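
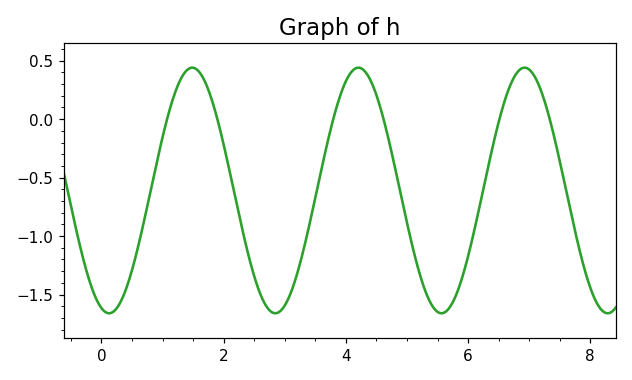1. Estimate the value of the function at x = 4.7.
-0.174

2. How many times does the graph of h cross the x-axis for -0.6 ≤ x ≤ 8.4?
6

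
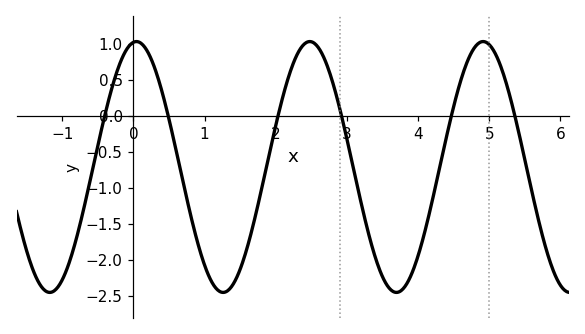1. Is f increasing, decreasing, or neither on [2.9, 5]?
neither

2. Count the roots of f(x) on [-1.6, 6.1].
6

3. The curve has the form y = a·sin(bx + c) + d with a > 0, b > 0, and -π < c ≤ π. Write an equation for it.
y = 1.74sin(2.58x + 1.46) - 0.71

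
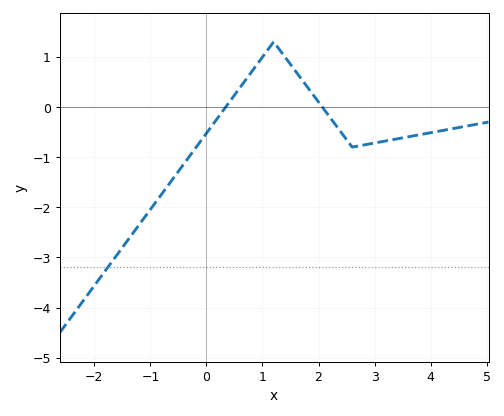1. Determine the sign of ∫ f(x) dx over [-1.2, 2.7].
negative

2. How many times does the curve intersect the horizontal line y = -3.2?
1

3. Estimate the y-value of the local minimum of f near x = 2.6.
-0.8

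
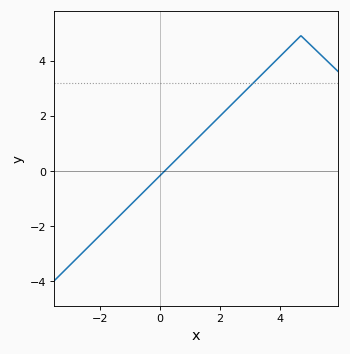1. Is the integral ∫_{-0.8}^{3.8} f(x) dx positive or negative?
positive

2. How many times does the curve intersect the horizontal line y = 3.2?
1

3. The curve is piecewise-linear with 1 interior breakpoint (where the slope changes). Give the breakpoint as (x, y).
(4.7, 4.9)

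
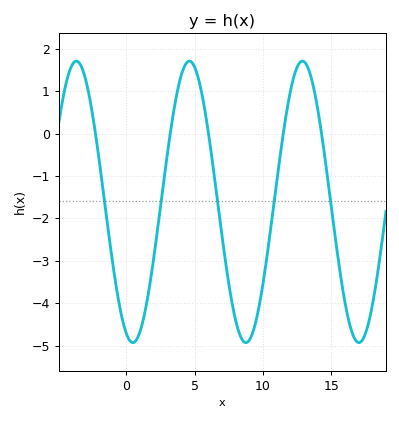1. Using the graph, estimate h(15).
-1.75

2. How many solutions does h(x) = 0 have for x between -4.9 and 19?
5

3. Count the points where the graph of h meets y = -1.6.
5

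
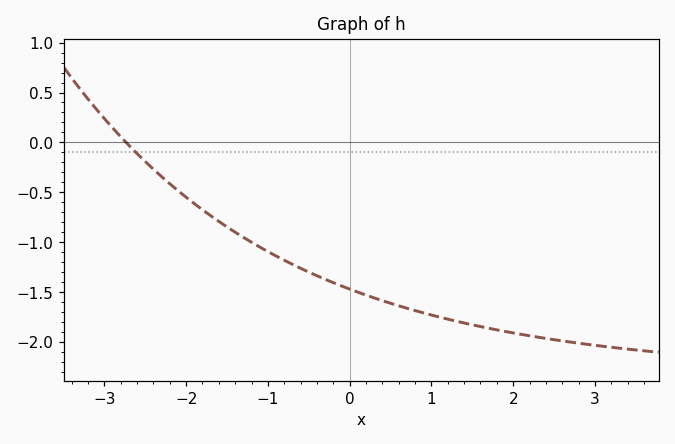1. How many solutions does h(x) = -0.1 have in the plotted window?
1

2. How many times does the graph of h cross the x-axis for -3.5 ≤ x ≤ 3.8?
1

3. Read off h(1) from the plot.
-1.75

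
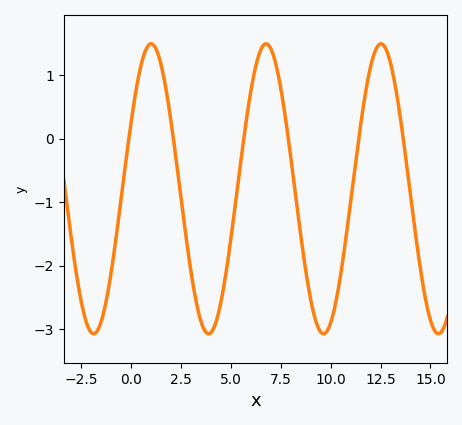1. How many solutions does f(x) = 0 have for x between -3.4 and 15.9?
6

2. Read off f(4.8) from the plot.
-2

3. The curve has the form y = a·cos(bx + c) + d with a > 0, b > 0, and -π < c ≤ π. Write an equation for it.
y = 2.28cos(1.09x - 1.08) - 0.79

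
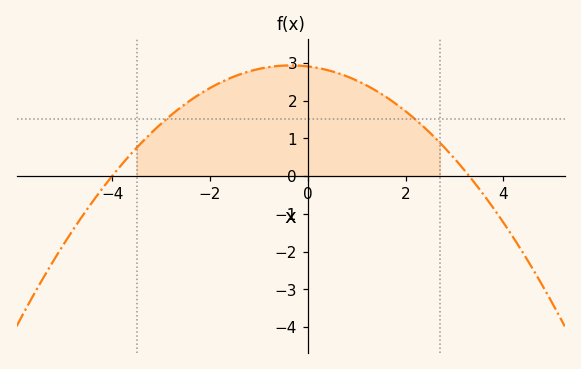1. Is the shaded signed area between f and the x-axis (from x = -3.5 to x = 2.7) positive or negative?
positive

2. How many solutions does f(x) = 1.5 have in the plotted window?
2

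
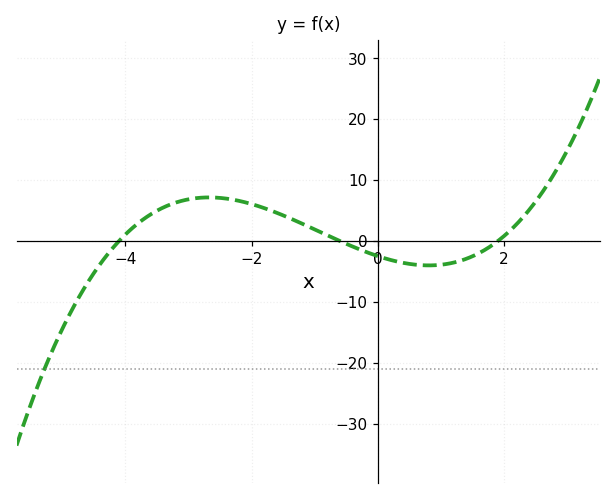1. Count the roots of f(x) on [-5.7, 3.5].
3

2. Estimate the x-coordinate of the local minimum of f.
0.8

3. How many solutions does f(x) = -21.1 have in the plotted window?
1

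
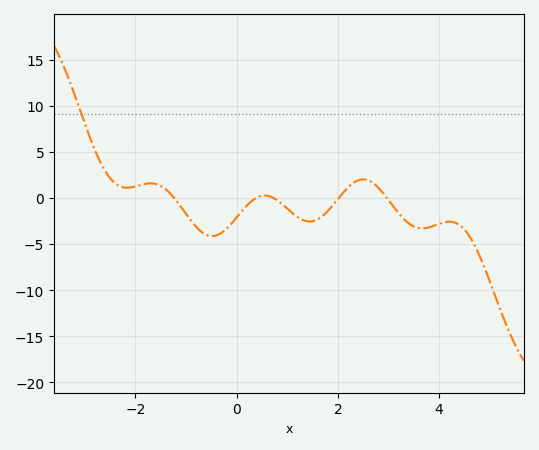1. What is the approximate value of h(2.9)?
0.479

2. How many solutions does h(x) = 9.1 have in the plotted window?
1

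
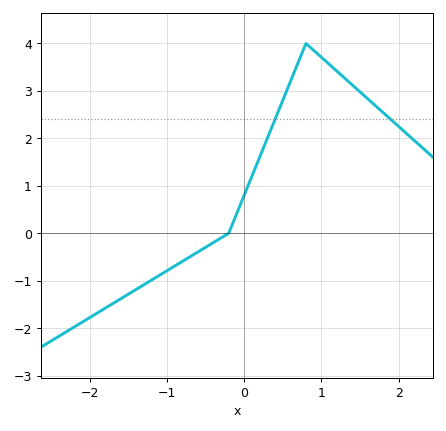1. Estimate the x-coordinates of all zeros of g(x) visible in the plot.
-0.2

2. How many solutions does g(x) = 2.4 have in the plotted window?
2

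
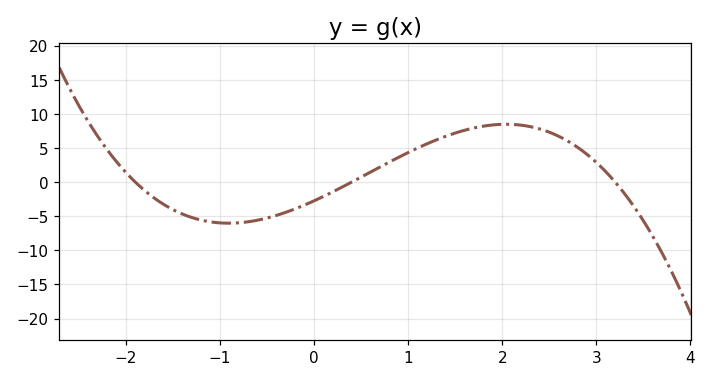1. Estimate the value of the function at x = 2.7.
5.98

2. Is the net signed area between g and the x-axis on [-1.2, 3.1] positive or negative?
positive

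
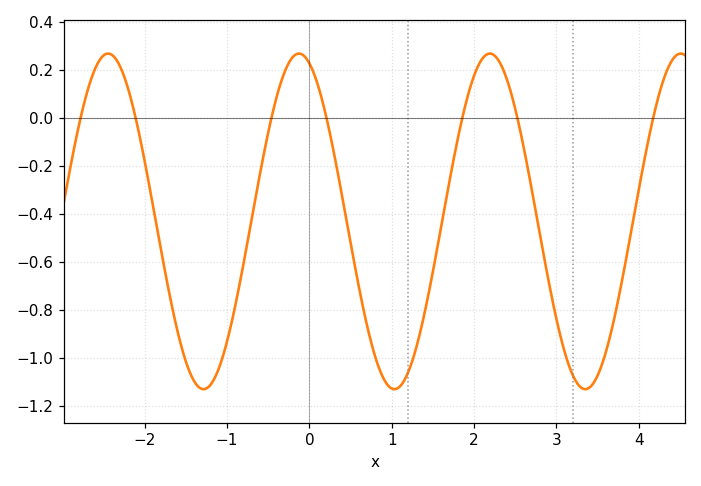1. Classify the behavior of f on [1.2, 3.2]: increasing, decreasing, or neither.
neither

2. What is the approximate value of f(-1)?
-0.931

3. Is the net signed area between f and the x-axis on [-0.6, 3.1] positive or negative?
negative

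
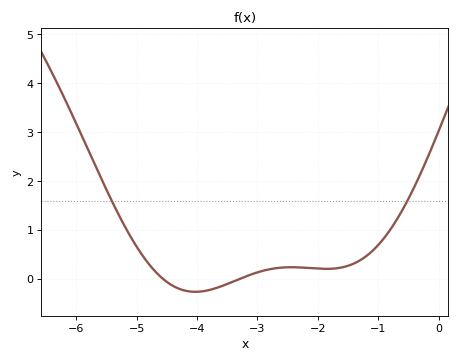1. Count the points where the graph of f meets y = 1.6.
2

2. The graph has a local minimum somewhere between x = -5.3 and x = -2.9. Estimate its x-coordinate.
-4.03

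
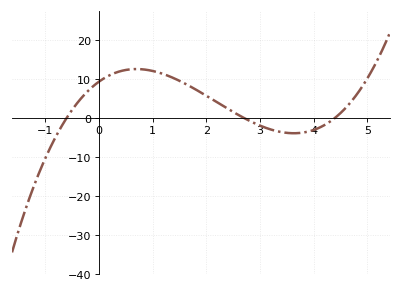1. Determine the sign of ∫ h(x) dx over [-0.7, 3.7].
positive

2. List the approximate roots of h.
-0.6, 2.7, 4.4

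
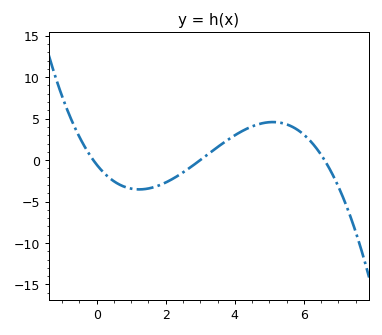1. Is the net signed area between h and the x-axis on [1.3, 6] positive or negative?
positive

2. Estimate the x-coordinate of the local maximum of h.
5.2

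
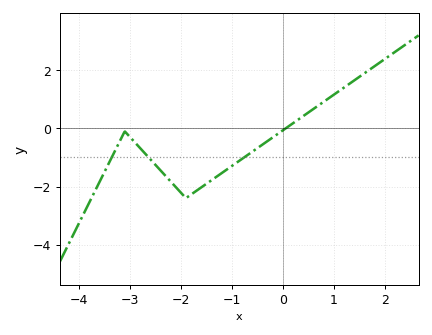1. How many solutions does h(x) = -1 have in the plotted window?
3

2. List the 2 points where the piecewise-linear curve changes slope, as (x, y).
(-3.1, -0.1); (-1.9, -2.4)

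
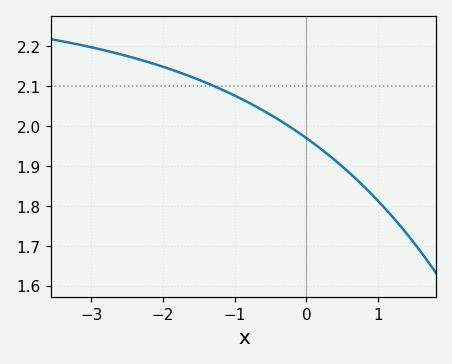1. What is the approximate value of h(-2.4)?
2.17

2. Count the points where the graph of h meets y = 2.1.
1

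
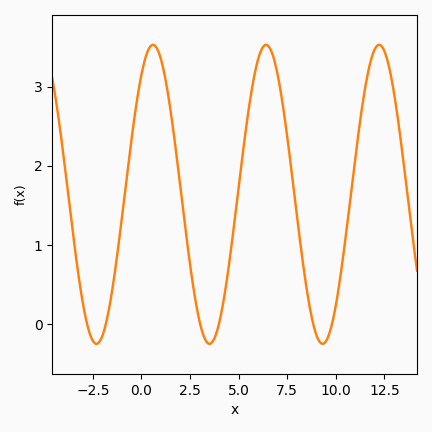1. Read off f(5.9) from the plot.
3.2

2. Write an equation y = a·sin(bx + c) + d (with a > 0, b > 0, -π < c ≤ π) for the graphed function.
y = 1.89sin(1.1x + 0.93) + 1.64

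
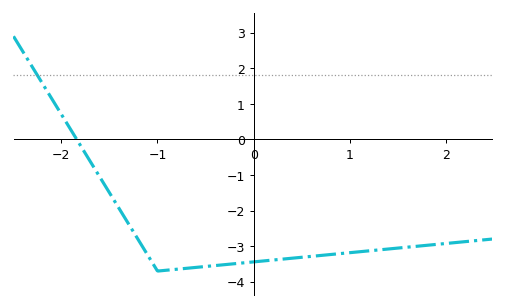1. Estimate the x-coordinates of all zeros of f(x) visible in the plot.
-1.84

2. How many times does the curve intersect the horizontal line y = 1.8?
1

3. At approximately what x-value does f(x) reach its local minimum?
-0.999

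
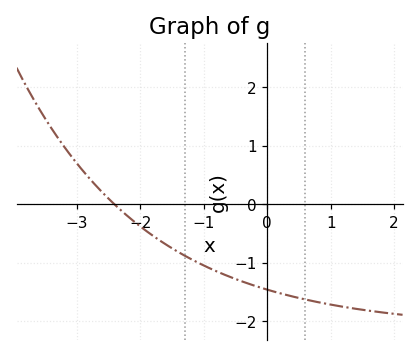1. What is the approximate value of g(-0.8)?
-1.1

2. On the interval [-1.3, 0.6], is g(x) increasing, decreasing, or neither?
decreasing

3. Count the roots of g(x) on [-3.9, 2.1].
1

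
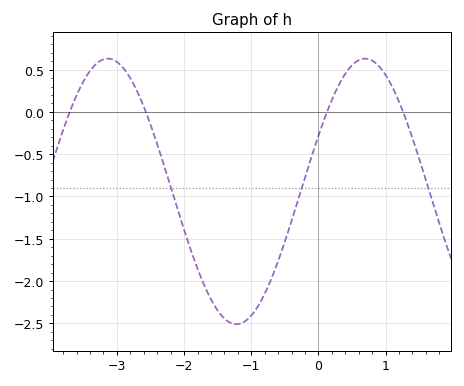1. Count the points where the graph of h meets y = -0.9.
3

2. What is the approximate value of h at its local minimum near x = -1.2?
-2.51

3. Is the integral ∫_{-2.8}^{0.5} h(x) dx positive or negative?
negative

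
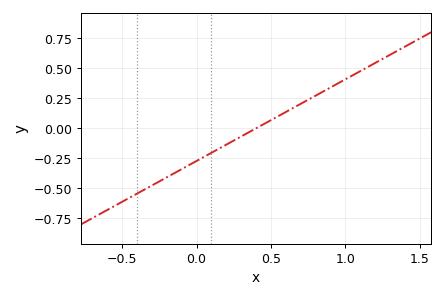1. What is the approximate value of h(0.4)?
0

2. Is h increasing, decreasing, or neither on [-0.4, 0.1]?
increasing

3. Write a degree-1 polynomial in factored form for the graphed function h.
y = 0.68(x - 0.4)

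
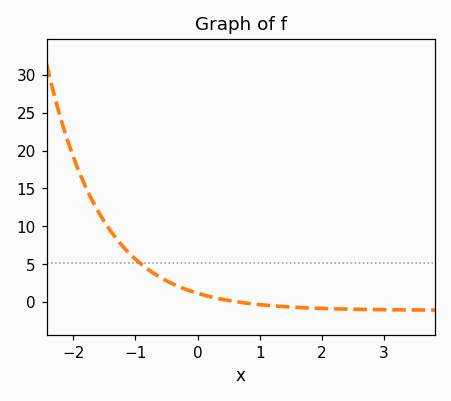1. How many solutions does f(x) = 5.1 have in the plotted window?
1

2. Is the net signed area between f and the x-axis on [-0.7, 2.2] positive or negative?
positive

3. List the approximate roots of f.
0.651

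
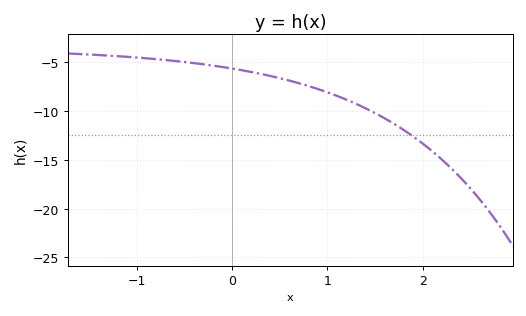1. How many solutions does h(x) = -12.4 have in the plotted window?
1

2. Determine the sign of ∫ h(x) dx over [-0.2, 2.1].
negative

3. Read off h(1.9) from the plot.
-12.5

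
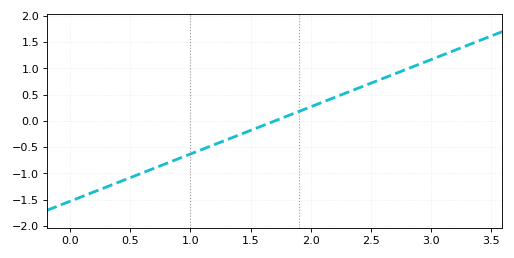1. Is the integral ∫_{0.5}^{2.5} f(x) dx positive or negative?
negative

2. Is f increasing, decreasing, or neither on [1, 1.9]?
increasing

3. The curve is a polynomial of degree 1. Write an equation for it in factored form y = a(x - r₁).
y = 0.9(x - 1.7)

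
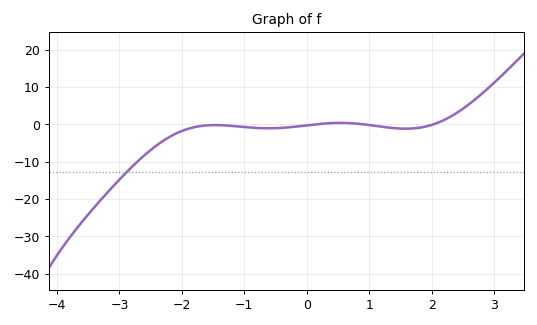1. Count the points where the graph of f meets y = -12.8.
1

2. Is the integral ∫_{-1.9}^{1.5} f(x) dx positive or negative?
negative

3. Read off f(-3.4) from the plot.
-22.1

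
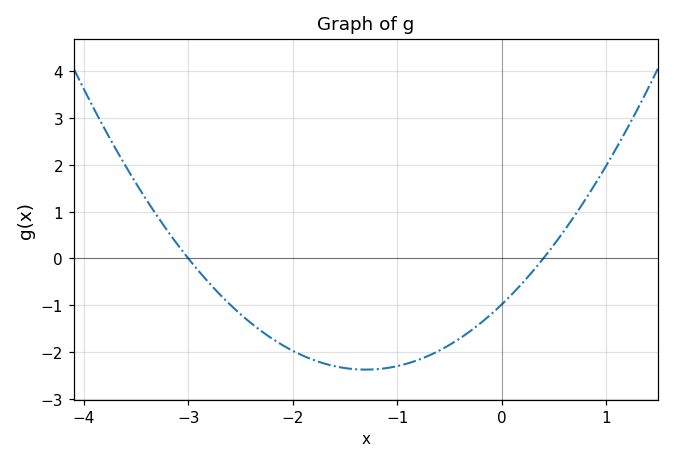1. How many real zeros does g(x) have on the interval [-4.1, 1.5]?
2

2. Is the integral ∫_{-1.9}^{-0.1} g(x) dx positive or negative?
negative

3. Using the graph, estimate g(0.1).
-0.763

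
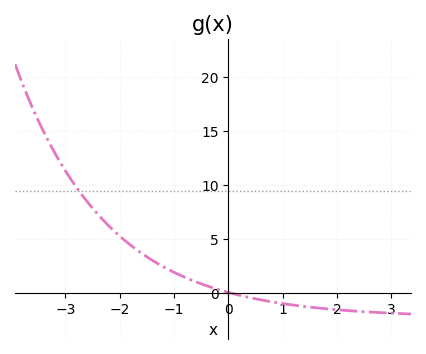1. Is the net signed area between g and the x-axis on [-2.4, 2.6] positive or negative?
positive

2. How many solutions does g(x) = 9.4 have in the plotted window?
1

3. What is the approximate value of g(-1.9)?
4.86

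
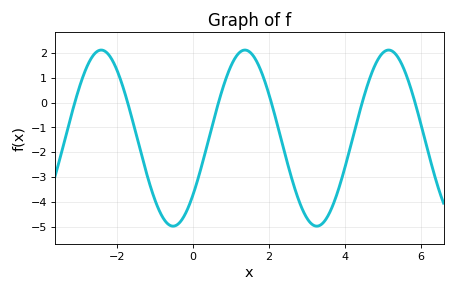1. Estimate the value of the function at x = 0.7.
0.121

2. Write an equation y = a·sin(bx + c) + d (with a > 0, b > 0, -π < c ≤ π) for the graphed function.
y = 3.55sin(1.66x - 0.71) - 1.43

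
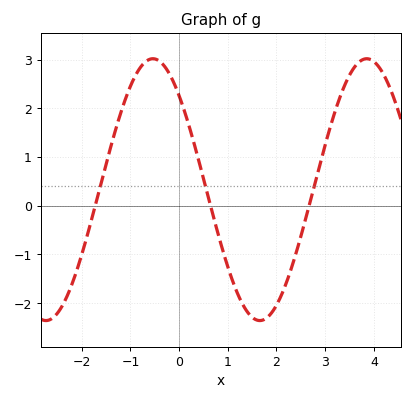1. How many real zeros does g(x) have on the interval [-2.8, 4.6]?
3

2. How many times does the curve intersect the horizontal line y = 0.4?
3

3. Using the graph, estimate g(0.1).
2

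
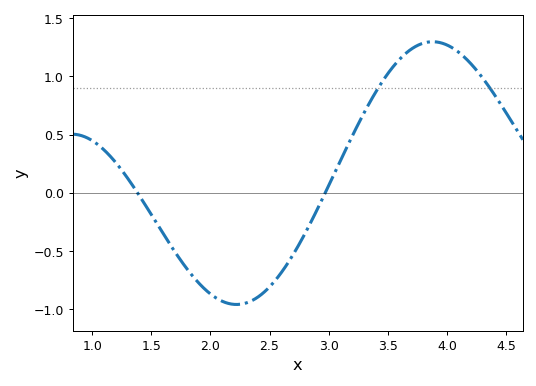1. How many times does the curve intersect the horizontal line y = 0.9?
2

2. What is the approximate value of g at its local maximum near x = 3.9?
1.3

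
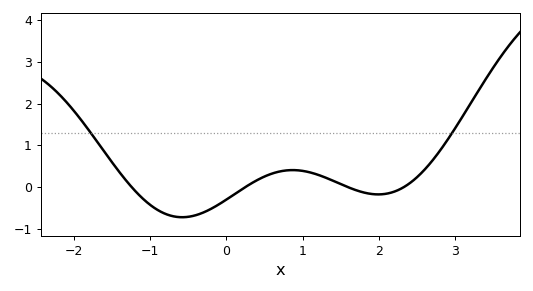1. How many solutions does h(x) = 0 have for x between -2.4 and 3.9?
4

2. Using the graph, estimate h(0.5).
0.3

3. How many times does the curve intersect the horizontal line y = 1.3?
2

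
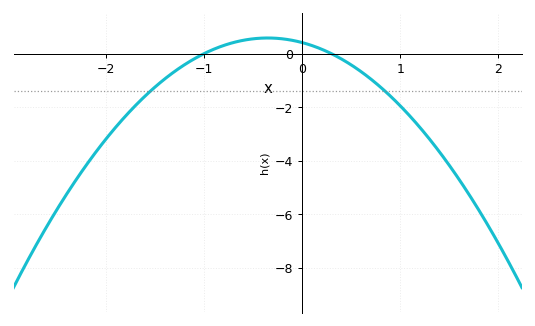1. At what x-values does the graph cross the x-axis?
-1, 0.3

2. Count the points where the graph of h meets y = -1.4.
2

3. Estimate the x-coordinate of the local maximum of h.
-0.35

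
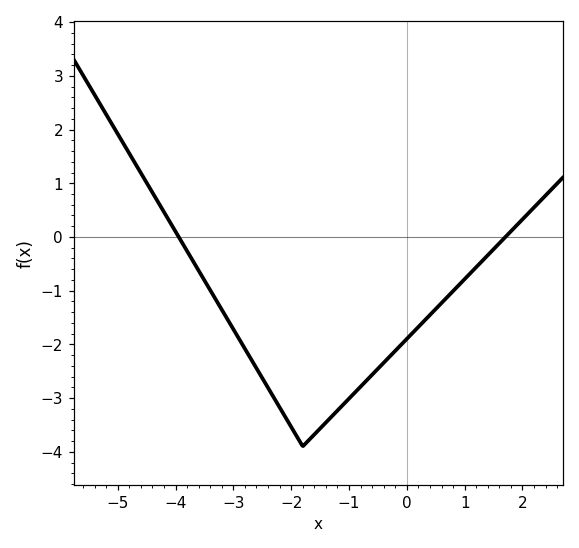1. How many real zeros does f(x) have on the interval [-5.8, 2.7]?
2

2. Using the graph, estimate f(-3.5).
-0.8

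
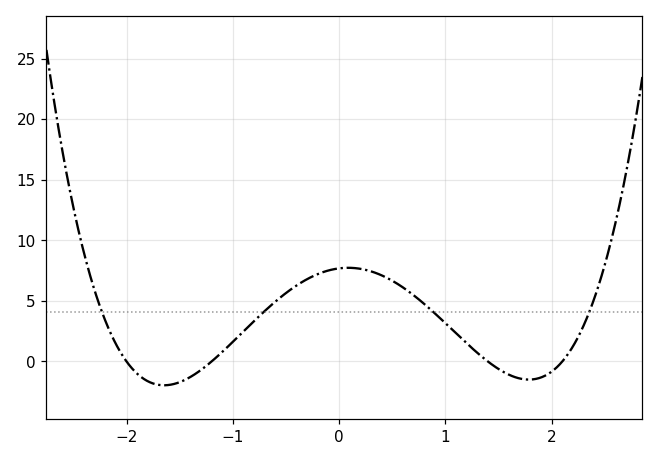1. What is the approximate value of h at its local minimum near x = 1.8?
-1.5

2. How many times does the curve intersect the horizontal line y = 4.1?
4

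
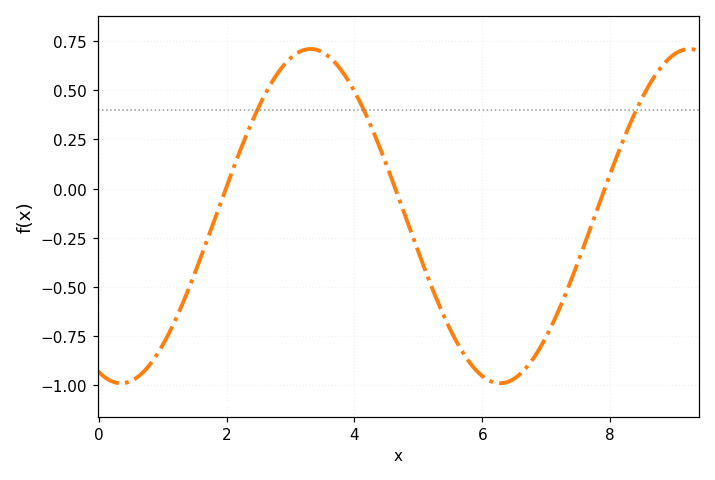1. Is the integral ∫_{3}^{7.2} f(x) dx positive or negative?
negative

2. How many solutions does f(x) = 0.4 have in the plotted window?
3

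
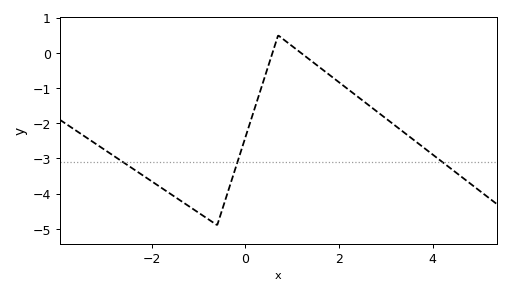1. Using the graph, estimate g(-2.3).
-3.38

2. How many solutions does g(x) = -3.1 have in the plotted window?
3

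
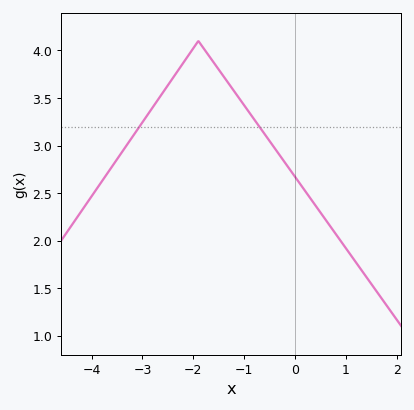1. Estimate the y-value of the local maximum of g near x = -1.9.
4.1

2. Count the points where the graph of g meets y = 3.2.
2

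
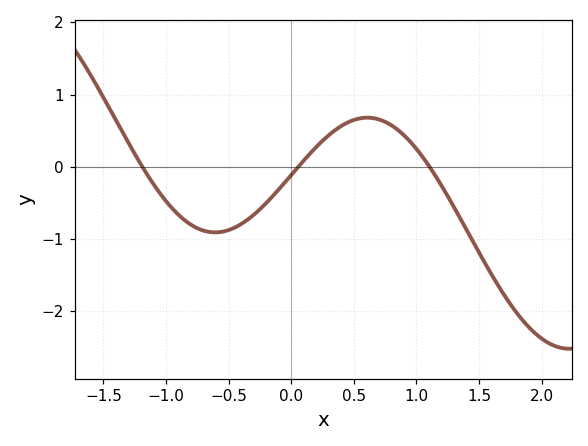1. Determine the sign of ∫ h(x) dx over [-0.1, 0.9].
positive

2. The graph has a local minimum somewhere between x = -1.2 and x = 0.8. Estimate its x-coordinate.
-0.608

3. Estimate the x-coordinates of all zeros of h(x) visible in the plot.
-1.19, 0.056, 1.1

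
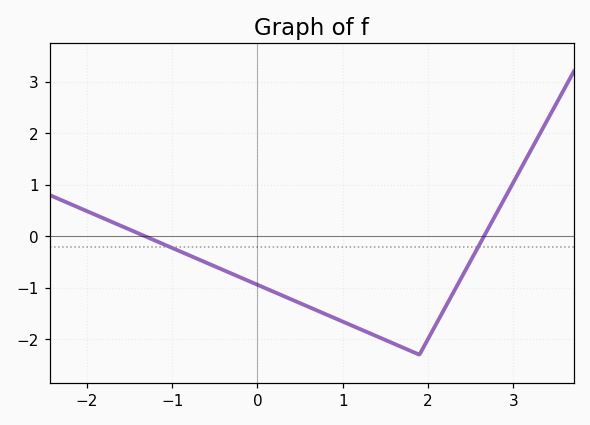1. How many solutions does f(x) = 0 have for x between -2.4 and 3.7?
2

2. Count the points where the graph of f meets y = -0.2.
2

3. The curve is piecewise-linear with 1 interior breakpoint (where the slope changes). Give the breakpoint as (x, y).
(1.9, -2.3)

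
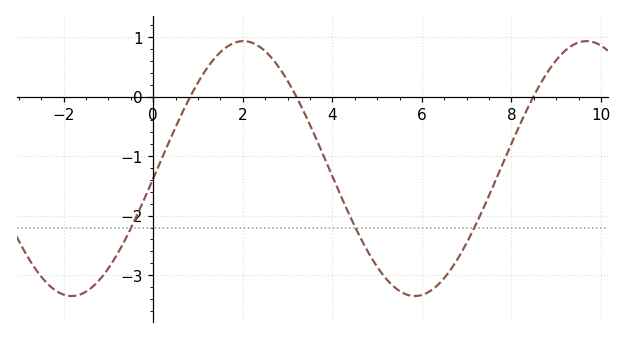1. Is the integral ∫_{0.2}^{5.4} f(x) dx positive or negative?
negative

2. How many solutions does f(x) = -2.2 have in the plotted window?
3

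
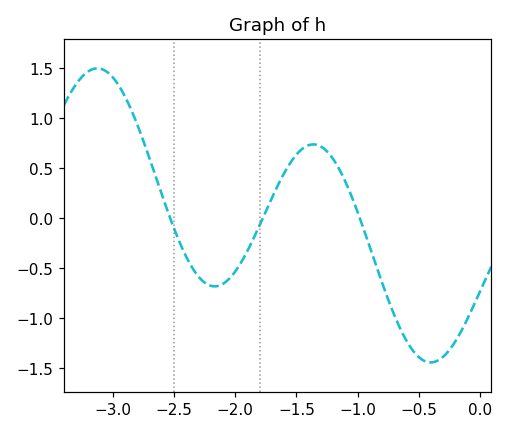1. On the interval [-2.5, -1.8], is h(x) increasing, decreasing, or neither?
neither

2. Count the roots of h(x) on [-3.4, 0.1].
3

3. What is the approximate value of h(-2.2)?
-0.65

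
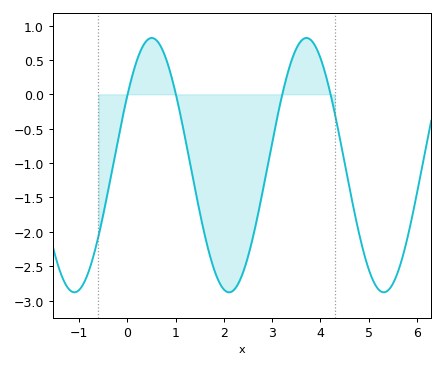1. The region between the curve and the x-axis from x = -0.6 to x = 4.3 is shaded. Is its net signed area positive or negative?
negative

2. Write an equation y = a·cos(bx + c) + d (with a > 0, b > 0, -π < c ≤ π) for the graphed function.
y = 1.85cos(1.96x - 0.99) - 1.03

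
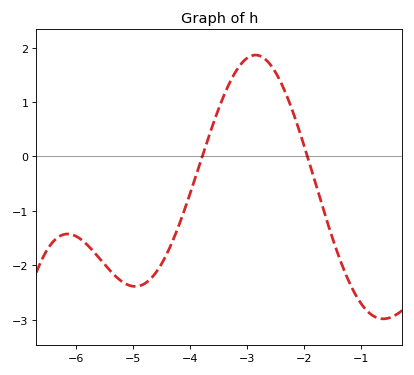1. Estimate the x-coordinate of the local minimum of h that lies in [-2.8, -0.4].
-0.606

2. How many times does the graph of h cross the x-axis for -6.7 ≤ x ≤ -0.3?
2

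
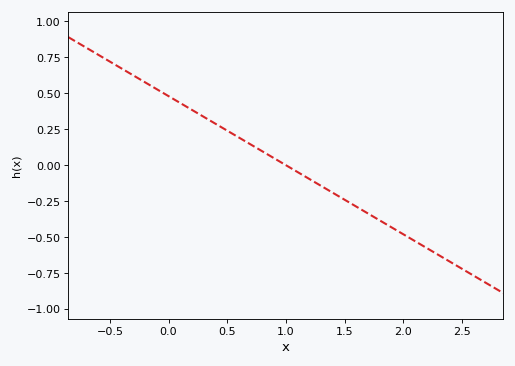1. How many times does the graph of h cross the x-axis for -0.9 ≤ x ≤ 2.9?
1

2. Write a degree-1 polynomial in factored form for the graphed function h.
y = -0.48(x - 1)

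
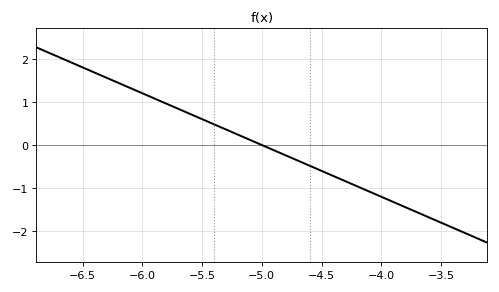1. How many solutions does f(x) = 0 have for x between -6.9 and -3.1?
1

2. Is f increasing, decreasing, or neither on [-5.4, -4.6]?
decreasing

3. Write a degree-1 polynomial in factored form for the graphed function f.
y = -1.2(x + 5)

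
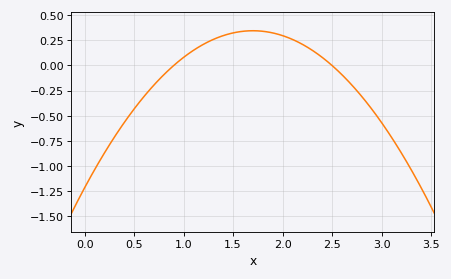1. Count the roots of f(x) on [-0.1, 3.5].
2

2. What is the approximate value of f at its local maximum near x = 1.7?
0.35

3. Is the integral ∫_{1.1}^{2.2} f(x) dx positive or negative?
positive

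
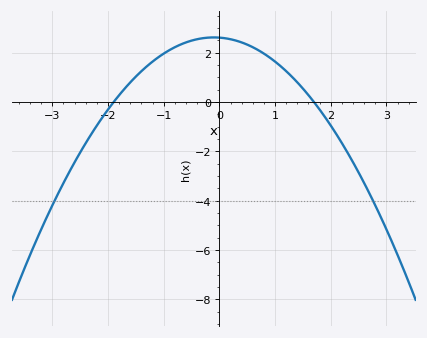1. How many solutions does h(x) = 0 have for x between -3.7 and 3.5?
2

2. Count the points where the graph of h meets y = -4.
2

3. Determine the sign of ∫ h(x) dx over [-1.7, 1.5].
positive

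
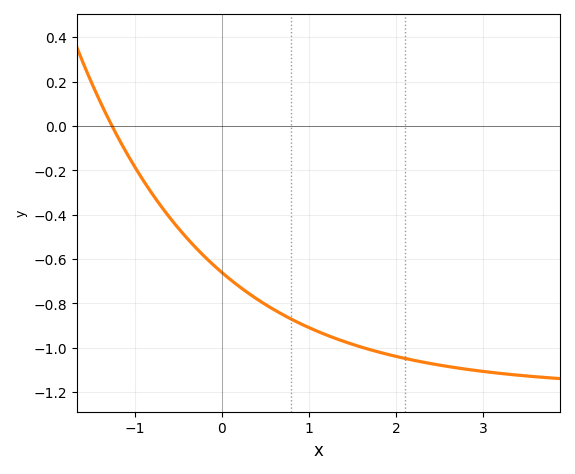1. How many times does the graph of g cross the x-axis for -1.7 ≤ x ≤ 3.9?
1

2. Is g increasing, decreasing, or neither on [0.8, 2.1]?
decreasing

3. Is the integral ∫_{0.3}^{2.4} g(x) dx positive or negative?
negative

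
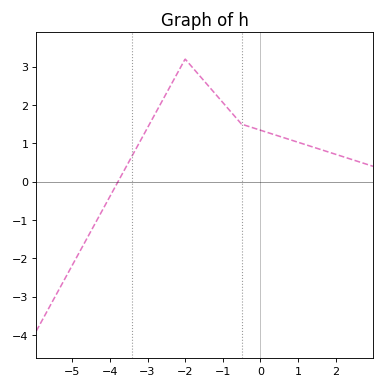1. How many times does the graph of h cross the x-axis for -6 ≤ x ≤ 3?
1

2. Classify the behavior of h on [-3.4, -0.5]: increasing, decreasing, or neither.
neither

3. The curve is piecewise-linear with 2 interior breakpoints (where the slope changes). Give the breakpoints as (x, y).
(-2, 3.2); (-0.5, 1.5)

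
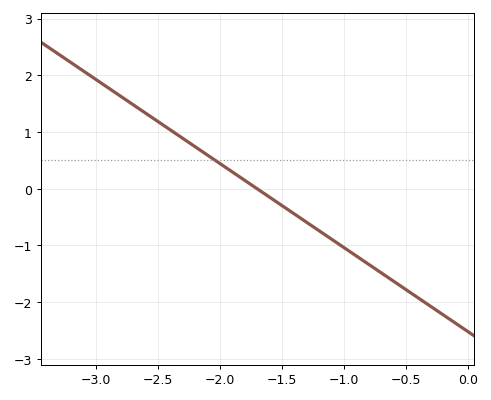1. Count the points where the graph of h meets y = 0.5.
1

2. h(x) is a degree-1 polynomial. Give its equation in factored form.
y = -1.48(x + 1.7)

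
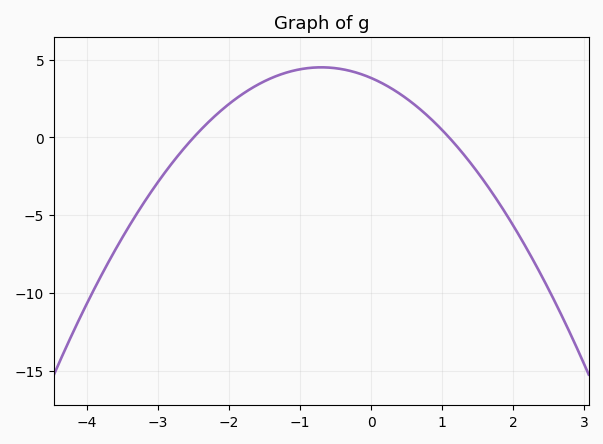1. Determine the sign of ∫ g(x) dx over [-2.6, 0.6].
positive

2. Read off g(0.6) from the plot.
2.15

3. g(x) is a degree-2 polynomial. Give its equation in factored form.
y = -1.39(x + 2.5)(x - 1.1)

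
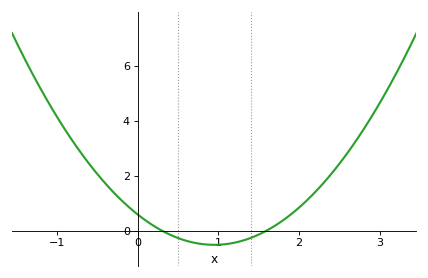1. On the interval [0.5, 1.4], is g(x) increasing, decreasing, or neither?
neither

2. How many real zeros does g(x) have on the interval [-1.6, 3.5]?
2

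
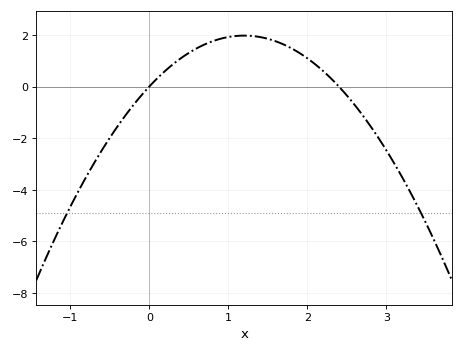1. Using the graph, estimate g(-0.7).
-3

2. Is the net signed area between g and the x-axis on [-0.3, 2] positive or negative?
positive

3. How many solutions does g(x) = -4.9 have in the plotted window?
2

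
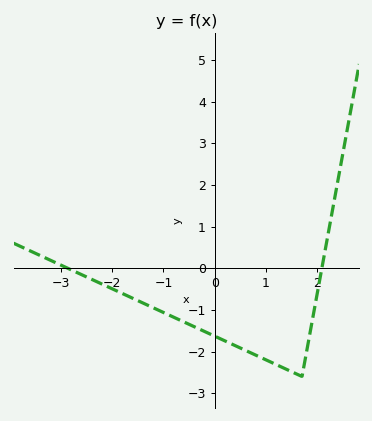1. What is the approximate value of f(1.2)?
-2.32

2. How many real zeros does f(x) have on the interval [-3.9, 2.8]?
2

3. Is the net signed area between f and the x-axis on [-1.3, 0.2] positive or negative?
negative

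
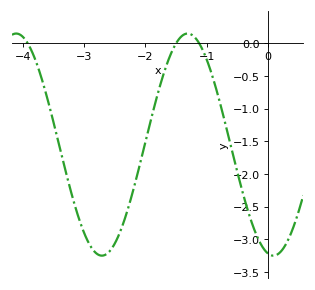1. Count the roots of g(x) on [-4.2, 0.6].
3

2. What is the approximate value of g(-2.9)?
-3.1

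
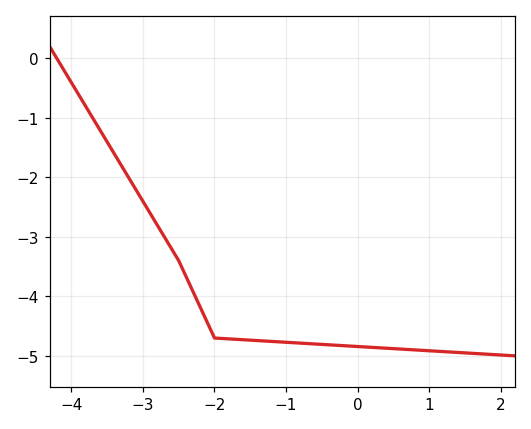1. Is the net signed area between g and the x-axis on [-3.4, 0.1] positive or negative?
negative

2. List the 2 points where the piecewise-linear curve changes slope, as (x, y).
(-2.5, -3.4); (-2, -4.7)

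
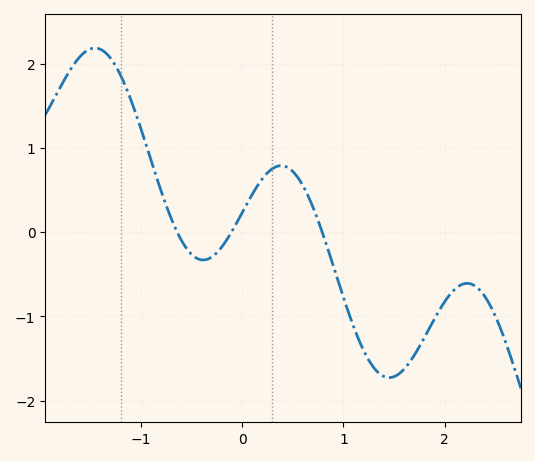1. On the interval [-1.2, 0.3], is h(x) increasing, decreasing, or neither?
neither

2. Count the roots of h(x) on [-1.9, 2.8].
3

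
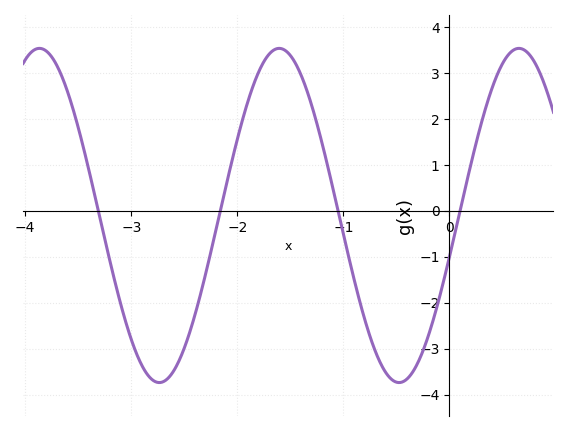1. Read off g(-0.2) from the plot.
-2.72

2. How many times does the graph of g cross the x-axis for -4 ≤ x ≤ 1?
4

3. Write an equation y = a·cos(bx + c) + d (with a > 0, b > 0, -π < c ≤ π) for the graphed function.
y = 3.64cos(2.78x - 1.82) - 0.1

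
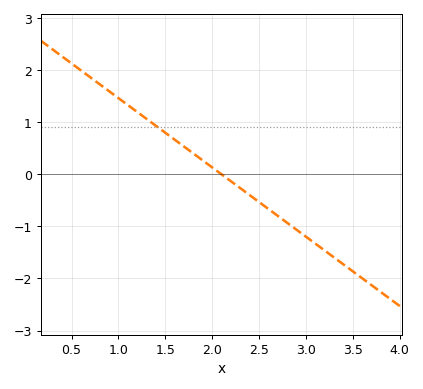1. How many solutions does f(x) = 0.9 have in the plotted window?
1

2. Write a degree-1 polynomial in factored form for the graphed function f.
y = -1.33(x - 2.1)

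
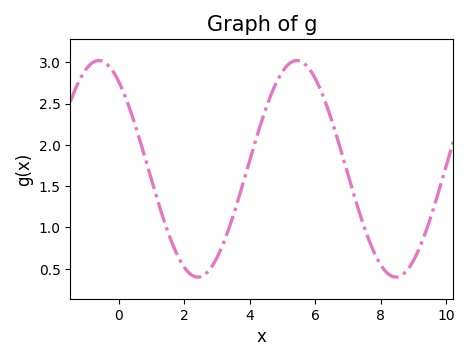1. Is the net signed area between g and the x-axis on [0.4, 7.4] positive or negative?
positive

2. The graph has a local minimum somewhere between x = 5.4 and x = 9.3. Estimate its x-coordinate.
8.4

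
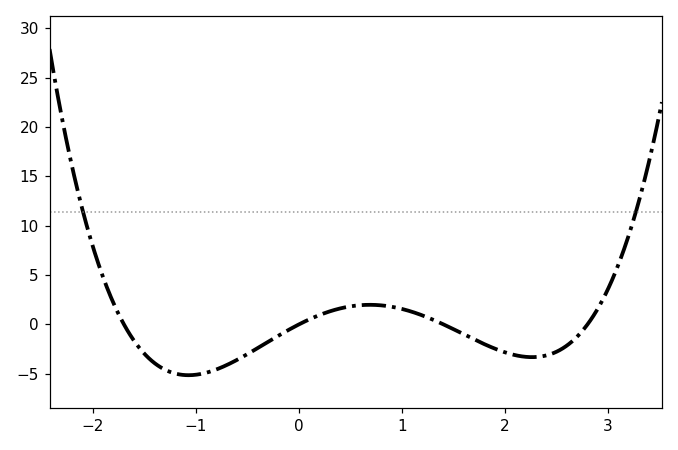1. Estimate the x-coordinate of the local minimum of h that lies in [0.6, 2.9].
2.3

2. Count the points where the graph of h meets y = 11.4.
2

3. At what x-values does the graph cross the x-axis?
-1.7, 0, 1.4, 2.8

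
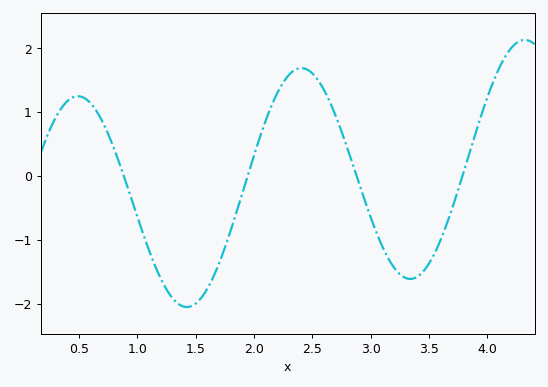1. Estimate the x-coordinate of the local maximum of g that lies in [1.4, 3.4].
2.41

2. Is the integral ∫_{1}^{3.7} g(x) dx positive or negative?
negative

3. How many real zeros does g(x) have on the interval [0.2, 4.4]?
4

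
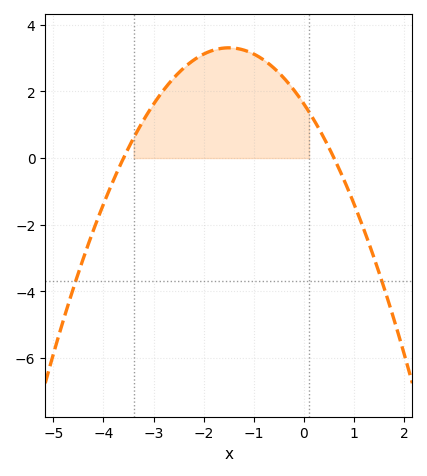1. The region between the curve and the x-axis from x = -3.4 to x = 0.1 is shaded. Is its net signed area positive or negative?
positive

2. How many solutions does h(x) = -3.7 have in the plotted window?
2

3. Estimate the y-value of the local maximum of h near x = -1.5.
3.31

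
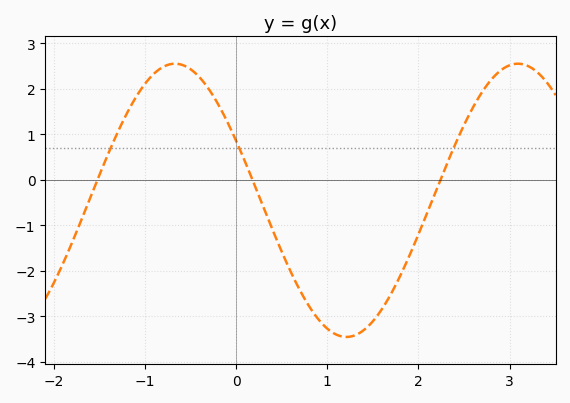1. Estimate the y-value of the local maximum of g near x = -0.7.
2.5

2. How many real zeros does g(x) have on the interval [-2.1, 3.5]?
3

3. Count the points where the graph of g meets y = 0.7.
3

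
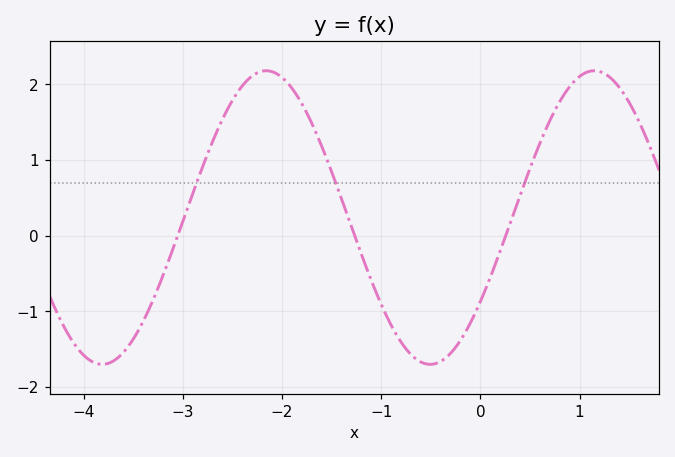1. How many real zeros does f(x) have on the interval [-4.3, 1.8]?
3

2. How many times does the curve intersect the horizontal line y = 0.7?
3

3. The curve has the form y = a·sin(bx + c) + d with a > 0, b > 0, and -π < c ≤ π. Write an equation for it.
y = 1.94sin(1.9x - 0.61) + 0.24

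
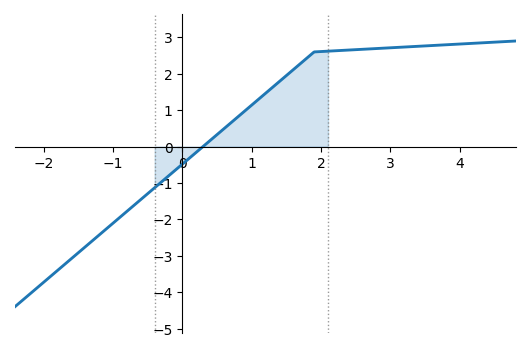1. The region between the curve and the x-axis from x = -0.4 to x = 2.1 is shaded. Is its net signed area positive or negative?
positive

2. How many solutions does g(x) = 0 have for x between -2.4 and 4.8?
1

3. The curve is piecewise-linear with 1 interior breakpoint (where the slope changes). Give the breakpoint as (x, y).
(1.9, 2.6)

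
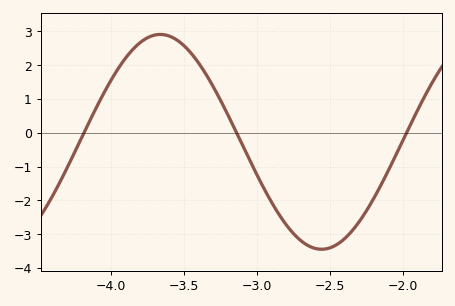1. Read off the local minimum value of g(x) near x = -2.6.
-3.4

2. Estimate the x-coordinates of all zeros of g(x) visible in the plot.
-4.2, -3.15, -1.95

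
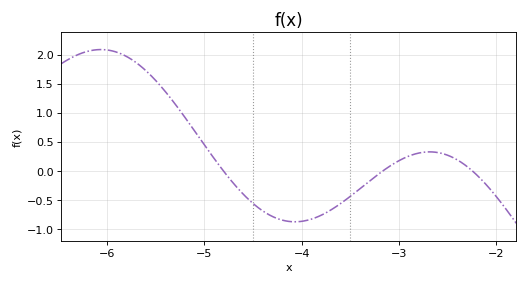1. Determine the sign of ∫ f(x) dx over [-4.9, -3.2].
negative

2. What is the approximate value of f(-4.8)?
-0.009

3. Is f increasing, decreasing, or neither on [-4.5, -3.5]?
neither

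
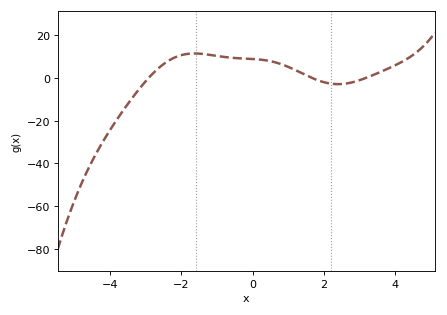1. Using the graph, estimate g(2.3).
-2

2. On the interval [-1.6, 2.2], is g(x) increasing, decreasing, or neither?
decreasing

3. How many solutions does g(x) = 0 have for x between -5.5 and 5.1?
3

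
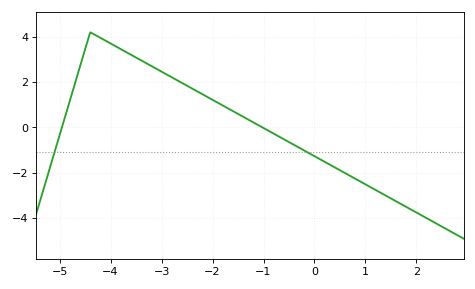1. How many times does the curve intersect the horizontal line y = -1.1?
2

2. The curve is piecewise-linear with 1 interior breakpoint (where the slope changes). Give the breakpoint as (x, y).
(-4.4, 4.2)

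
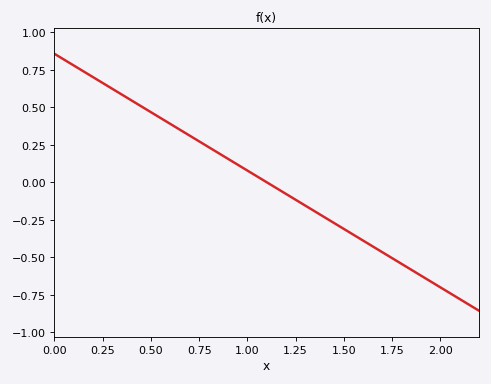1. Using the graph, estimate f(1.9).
-0.62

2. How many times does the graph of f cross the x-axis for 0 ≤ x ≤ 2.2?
1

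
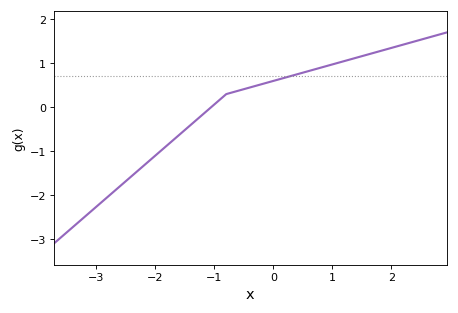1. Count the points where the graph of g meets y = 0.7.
1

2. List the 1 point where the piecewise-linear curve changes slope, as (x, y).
(-0.8, 0.3)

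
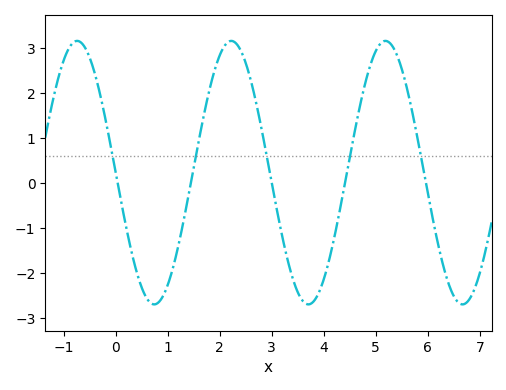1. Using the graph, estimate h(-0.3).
2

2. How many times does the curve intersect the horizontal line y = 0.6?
5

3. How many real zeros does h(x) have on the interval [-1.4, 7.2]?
5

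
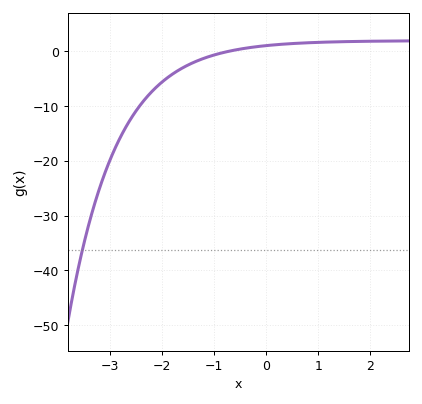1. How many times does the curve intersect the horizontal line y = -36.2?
1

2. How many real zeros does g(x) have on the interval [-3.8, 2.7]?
1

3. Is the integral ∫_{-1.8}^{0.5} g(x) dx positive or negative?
negative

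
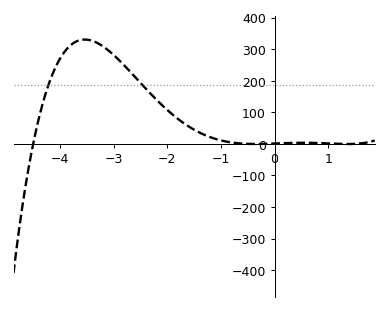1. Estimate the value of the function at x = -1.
10.9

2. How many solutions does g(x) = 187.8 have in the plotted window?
2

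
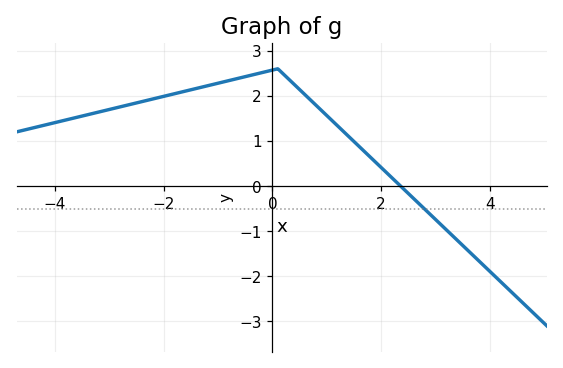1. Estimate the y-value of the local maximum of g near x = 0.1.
2.6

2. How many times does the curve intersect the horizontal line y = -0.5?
1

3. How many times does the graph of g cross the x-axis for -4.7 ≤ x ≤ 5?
1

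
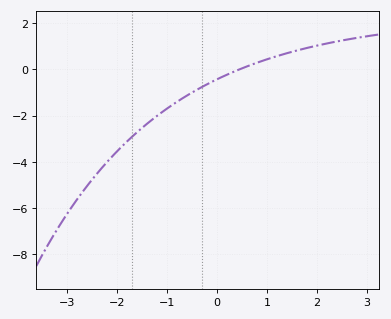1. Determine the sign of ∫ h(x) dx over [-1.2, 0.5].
negative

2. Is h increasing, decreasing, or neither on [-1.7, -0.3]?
increasing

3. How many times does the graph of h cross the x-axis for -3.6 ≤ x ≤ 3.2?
1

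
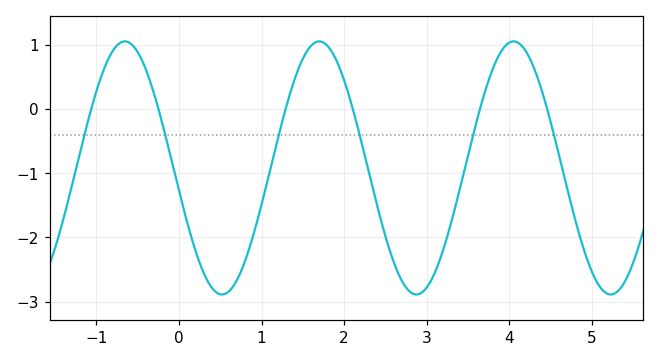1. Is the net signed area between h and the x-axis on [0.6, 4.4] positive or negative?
negative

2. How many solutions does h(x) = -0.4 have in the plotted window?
6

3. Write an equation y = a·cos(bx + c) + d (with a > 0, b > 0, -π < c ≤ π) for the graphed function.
y = 1.97cos(2.67x + 1.75) - 0.92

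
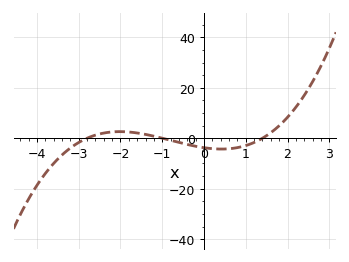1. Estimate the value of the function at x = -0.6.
-1.69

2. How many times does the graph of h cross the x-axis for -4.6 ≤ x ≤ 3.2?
3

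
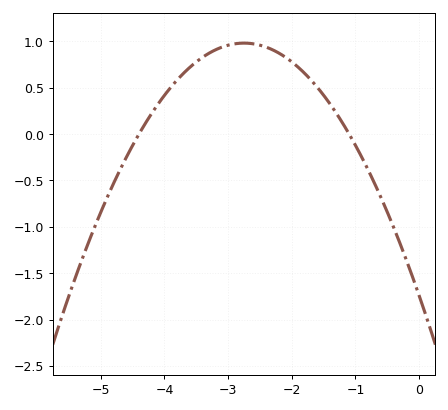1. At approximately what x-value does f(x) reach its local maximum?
-2.8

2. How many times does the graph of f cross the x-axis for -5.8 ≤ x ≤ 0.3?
2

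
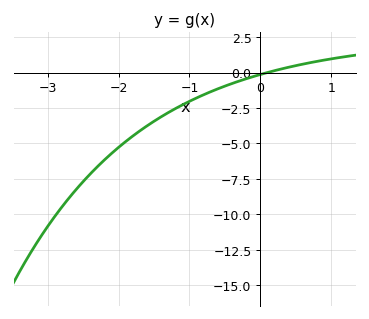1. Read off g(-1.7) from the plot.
-4.2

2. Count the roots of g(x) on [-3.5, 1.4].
1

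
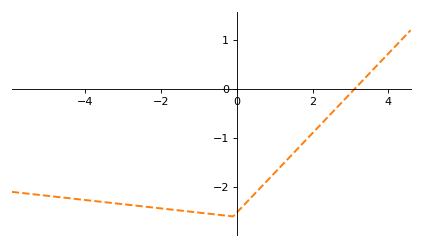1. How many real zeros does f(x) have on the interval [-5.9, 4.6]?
1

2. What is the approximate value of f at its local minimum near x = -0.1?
-2.6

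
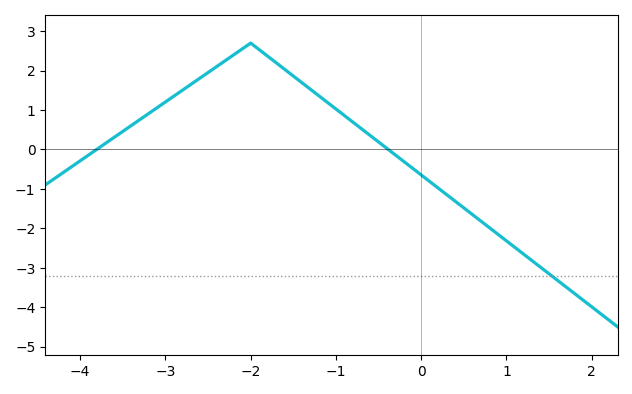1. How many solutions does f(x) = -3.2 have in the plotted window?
1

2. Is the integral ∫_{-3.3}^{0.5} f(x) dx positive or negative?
positive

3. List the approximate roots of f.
-3.81, -0.386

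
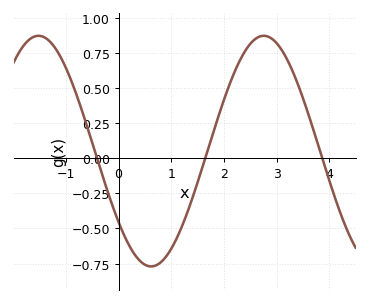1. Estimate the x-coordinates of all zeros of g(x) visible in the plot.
-0.4, 1.6, 3.9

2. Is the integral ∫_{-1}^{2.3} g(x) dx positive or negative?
negative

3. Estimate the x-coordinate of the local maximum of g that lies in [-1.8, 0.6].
-1.5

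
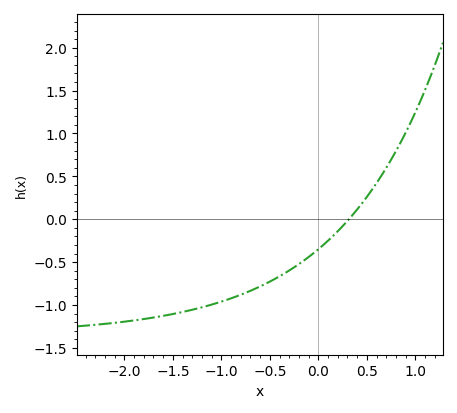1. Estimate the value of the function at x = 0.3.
0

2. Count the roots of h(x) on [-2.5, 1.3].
1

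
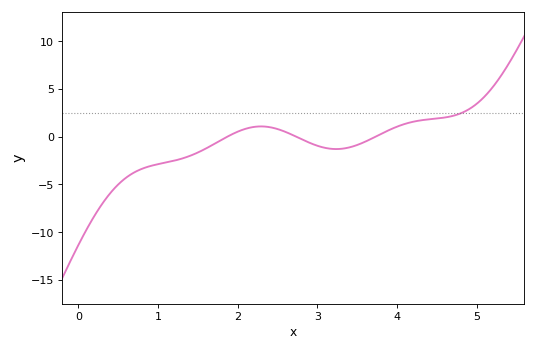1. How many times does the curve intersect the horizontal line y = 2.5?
1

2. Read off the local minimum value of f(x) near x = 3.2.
-1.5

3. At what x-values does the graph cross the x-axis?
1.9, 2.7, 3.7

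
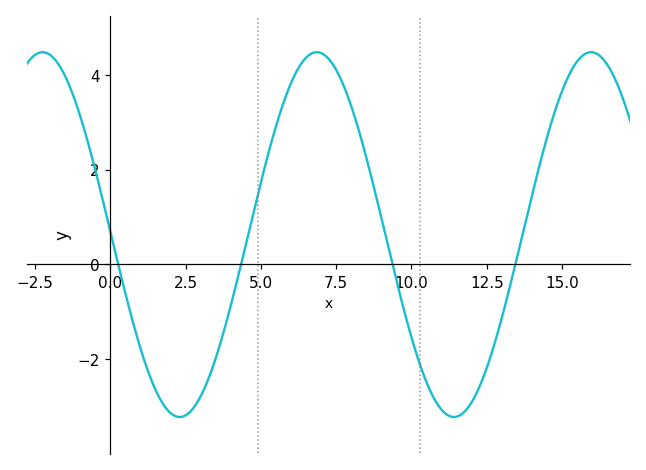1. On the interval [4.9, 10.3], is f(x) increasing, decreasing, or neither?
neither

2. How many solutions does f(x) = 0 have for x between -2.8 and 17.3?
4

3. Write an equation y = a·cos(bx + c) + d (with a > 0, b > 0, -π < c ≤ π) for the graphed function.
y = 3.85cos(0.69x + 1.6) + 0.63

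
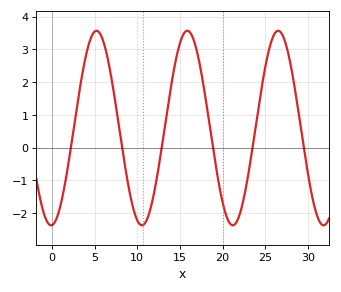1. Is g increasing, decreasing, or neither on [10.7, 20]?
neither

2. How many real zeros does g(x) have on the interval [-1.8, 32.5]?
6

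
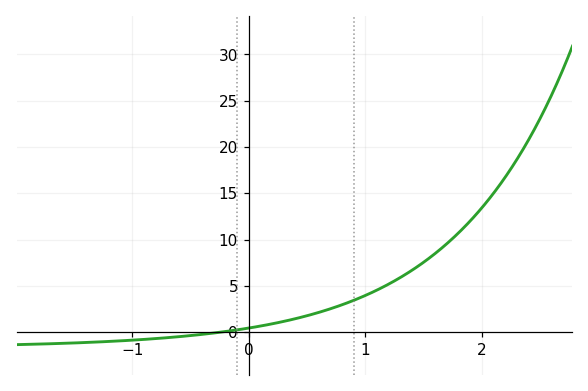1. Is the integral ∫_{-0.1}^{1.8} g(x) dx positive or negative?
positive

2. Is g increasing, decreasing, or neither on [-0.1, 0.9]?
increasing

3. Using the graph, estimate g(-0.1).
0.244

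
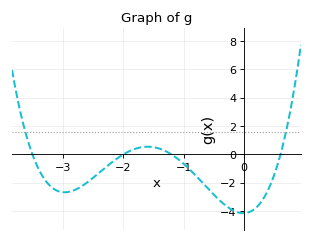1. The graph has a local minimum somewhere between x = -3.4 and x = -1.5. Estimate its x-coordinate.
-3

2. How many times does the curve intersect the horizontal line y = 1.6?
2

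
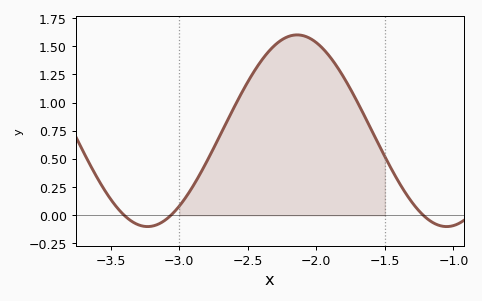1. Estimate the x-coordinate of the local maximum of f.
-2.15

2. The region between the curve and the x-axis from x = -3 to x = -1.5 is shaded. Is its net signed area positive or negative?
positive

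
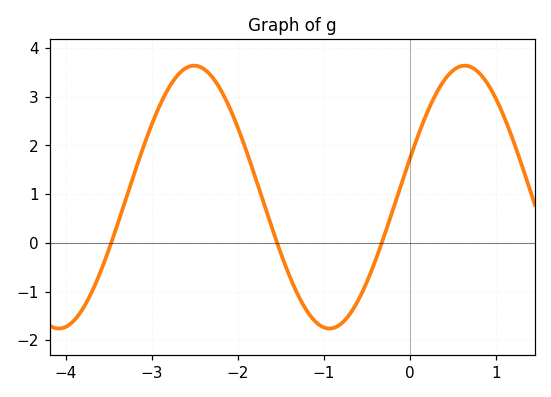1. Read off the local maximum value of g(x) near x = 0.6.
3.64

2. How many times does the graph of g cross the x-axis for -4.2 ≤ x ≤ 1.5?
3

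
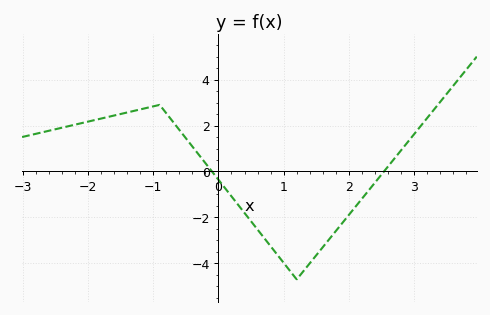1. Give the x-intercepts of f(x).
-0.099, 2.54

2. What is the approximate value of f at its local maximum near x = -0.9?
2.9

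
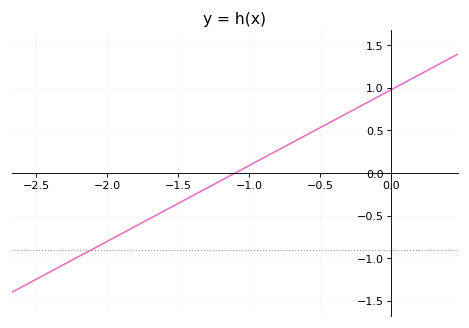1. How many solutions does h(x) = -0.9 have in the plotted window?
1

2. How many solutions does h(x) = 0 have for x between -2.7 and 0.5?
1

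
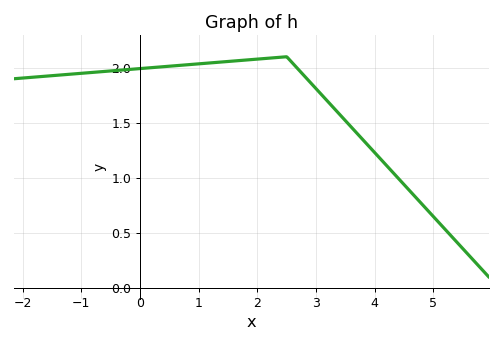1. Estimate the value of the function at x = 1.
2.04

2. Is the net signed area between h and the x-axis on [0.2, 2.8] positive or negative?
positive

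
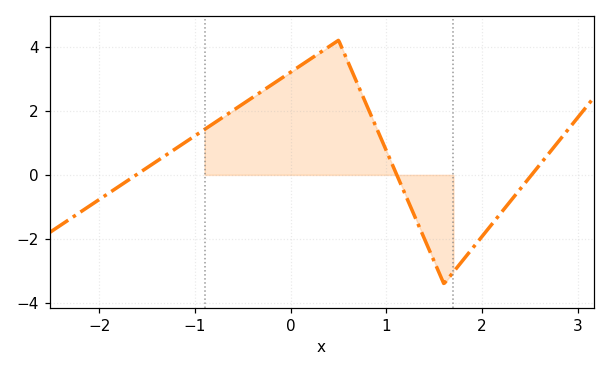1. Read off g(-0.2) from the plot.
2.81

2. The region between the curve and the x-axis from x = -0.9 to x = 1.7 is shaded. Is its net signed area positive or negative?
positive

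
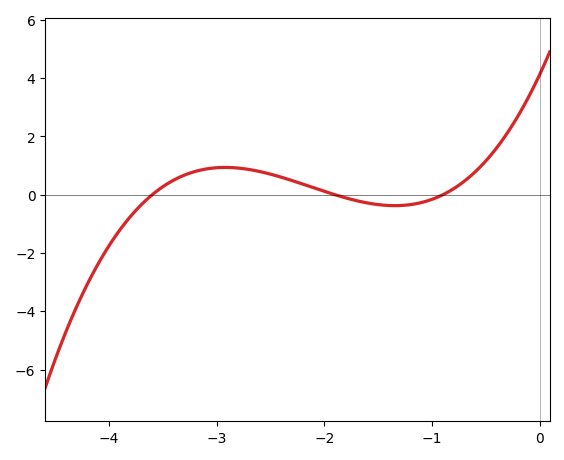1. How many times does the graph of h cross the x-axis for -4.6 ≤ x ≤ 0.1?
3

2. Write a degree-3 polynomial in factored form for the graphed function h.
y = 0.67(x + 3.6)(x + 1.9)(x + 0.9)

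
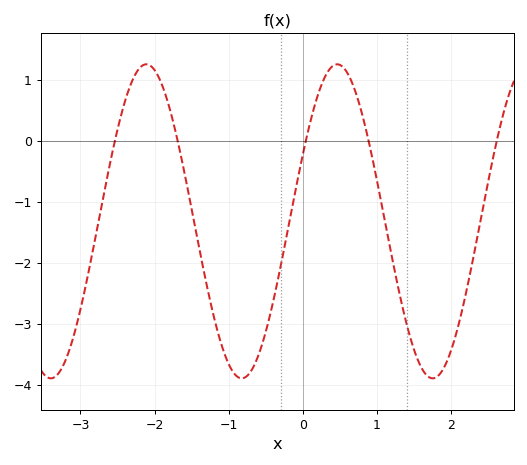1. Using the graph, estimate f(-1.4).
-1.7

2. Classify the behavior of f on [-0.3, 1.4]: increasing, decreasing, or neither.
neither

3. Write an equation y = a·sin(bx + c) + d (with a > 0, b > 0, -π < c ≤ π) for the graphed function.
y = 2.57sin(2.4x + 0.44) - 1.32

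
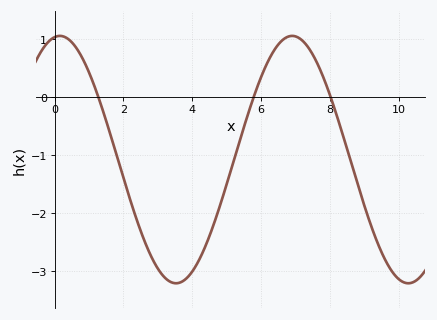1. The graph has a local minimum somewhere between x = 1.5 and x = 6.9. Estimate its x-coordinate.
3.53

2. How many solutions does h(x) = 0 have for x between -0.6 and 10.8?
3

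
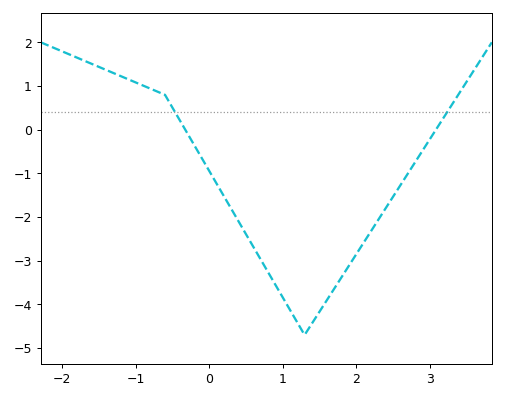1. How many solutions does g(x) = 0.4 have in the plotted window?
2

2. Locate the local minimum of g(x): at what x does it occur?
1.3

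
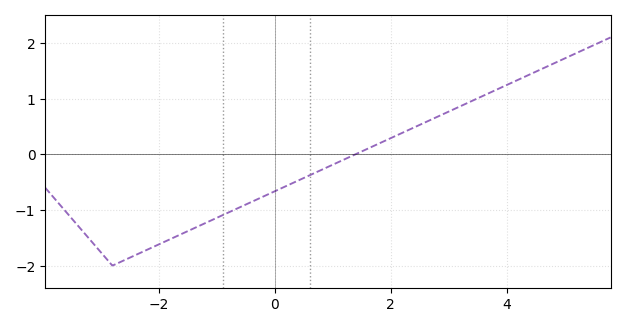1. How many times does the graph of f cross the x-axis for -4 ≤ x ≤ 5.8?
1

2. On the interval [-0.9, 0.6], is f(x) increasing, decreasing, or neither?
increasing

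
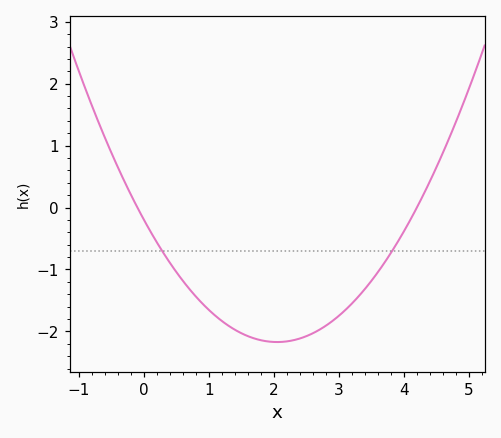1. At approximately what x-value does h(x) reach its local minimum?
2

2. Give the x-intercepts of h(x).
-0.1, 4.2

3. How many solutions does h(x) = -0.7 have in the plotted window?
2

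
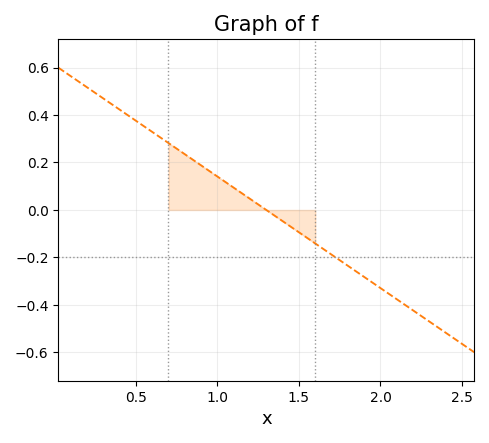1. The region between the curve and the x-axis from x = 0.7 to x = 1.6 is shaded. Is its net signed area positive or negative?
positive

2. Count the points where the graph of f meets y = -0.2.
1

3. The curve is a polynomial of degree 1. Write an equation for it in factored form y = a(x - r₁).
y = -0.47(x - 1.3)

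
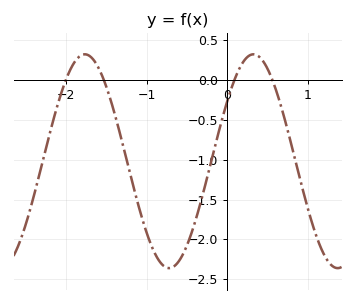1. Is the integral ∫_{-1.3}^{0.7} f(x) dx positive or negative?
negative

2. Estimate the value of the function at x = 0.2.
0.2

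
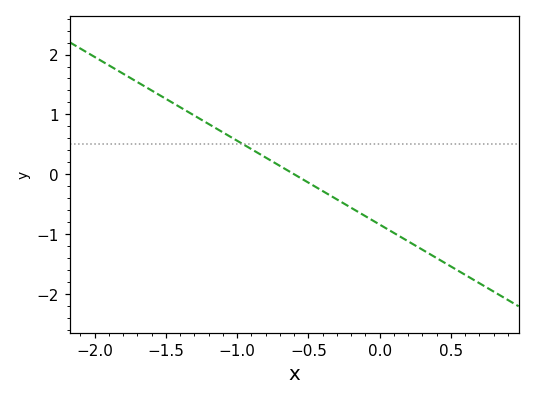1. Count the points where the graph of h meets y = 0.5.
1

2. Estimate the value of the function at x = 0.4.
-1.4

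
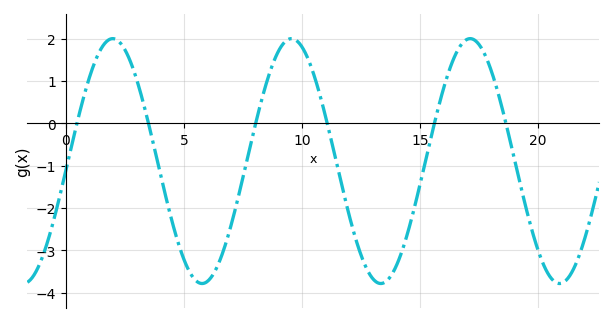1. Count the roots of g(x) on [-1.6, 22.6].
6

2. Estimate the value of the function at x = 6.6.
-3.13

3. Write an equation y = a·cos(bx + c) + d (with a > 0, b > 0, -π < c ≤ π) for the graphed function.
y = 2.89cos(0.83x - 1.65) - 0.89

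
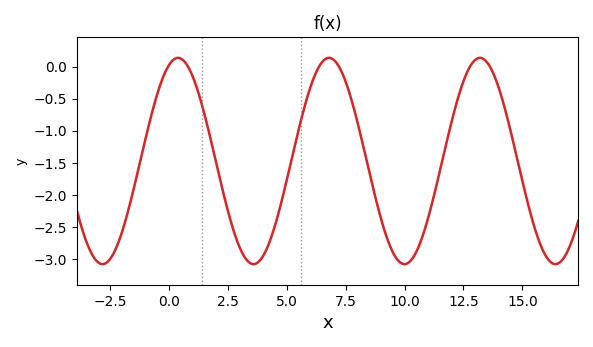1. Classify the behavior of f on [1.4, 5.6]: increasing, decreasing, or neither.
neither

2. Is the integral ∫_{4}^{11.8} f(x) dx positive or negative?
negative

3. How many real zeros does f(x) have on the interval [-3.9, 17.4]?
6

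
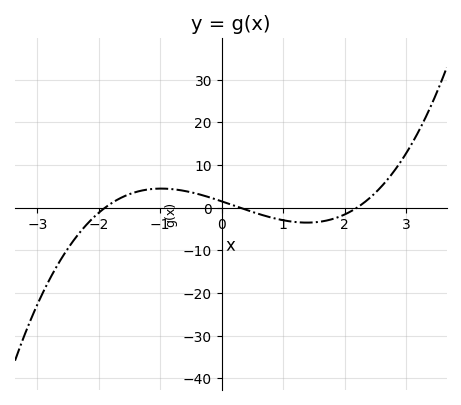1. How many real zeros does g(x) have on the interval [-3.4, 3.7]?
3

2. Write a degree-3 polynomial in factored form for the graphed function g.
y = 1.2(x + 1.9)(x - 0.3)(x - 2.2)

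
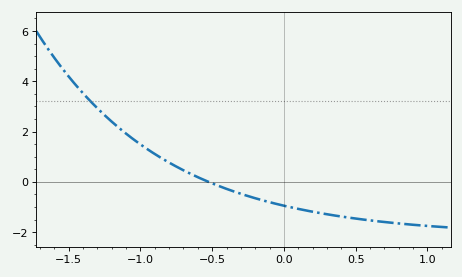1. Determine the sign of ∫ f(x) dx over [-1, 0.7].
negative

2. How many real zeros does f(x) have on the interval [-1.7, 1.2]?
1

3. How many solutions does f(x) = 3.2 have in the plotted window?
1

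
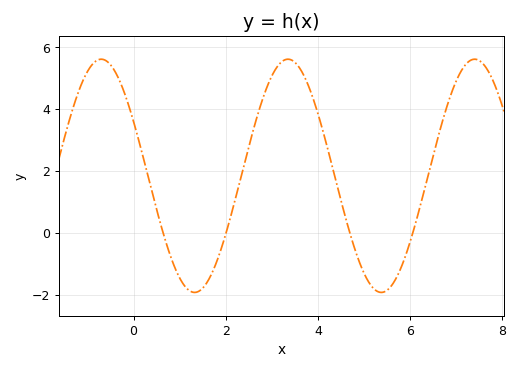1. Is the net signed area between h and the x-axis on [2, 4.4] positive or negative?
positive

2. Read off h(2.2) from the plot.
1.05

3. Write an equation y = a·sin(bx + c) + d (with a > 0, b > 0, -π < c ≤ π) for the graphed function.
y = 3.77sin(1.55x + 2.66) + 1.85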